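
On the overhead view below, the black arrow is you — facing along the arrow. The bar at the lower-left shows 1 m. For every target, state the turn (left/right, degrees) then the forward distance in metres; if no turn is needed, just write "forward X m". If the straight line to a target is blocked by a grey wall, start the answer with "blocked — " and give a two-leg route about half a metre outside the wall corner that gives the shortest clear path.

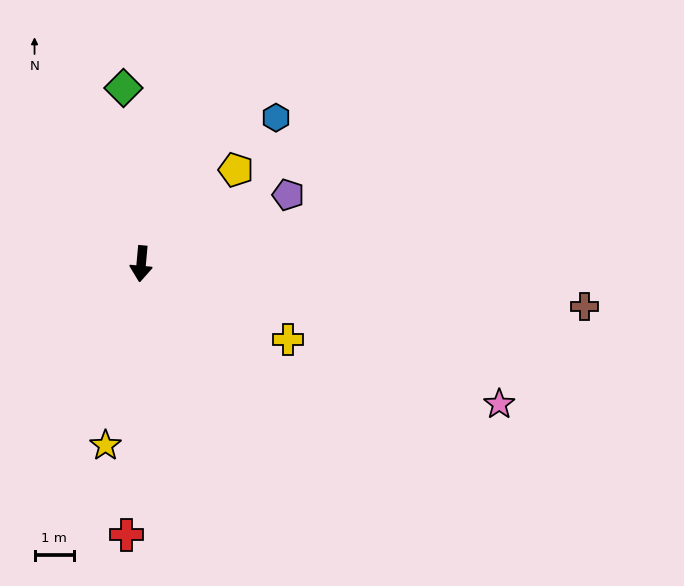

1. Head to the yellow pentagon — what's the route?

turn left 140°, forward 3.4 m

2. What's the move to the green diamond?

turn right 169°, forward 4.4 m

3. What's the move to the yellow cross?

turn left 68°, forward 4.1 m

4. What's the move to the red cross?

turn left 2°, forward 6.8 m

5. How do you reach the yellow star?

turn right 6°, forward 4.7 m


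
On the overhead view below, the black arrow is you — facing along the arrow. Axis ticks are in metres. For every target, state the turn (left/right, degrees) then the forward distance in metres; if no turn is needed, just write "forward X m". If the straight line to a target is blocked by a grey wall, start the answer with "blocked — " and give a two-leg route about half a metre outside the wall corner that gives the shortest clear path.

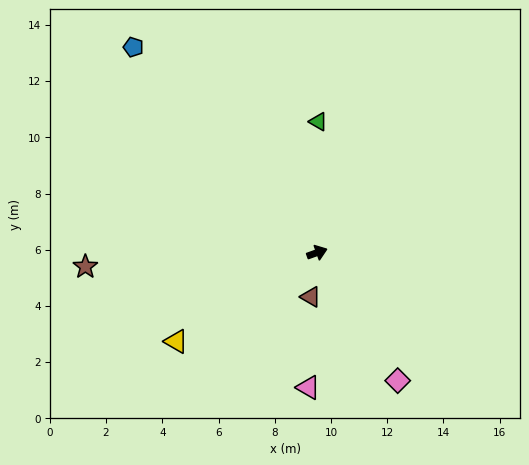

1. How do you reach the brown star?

turn left 164°, forward 8.3 m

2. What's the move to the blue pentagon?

turn left 112°, forward 9.8 m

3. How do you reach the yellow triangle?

turn right 167°, forward 5.9 m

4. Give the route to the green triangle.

turn left 70°, forward 4.7 m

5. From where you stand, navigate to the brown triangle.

turn right 118°, forward 1.6 m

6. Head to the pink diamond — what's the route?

turn right 77°, forward 5.4 m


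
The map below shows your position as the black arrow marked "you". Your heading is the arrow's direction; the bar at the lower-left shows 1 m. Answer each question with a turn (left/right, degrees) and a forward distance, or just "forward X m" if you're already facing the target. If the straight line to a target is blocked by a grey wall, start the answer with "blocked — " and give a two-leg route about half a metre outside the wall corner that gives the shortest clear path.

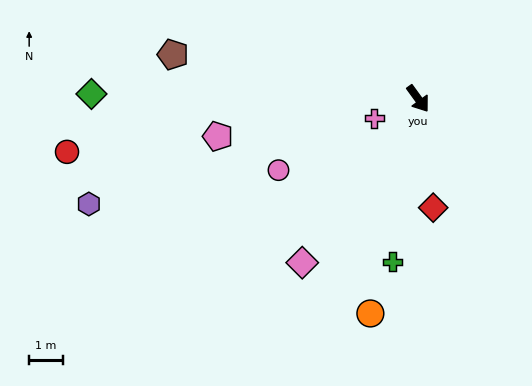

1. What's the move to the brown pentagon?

turn right 136°, forward 7.4 m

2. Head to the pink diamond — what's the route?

turn right 71°, forward 5.9 m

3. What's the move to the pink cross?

turn right 102°, forward 1.4 m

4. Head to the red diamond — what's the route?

turn right 28°, forward 3.3 m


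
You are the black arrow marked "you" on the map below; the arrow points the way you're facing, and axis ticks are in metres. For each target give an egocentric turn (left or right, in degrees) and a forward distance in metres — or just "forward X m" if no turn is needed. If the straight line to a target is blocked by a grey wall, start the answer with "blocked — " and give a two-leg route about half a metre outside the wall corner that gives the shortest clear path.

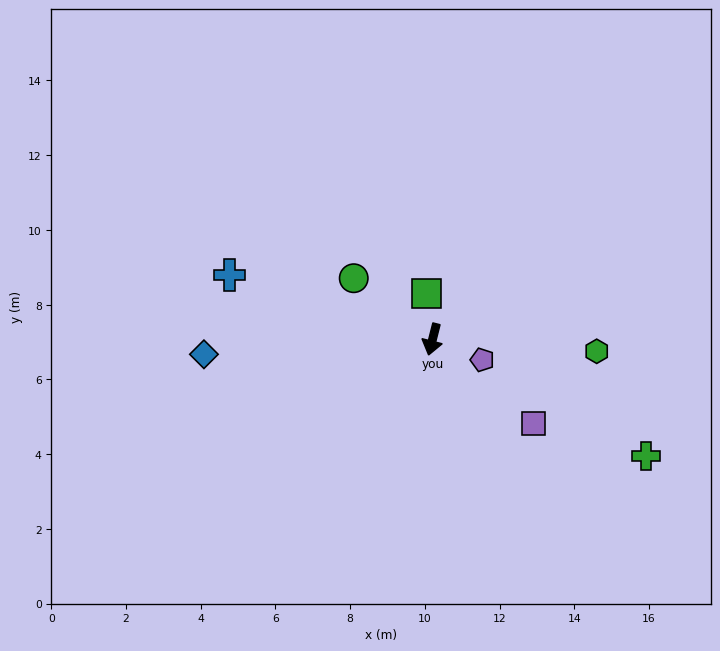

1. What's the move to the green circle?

turn right 114°, forward 2.7 m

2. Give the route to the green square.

turn right 158°, forward 1.2 m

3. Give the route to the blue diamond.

turn right 72°, forward 6.1 m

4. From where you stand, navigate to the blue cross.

turn right 93°, forward 5.7 m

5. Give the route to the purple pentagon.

turn left 82°, forward 1.4 m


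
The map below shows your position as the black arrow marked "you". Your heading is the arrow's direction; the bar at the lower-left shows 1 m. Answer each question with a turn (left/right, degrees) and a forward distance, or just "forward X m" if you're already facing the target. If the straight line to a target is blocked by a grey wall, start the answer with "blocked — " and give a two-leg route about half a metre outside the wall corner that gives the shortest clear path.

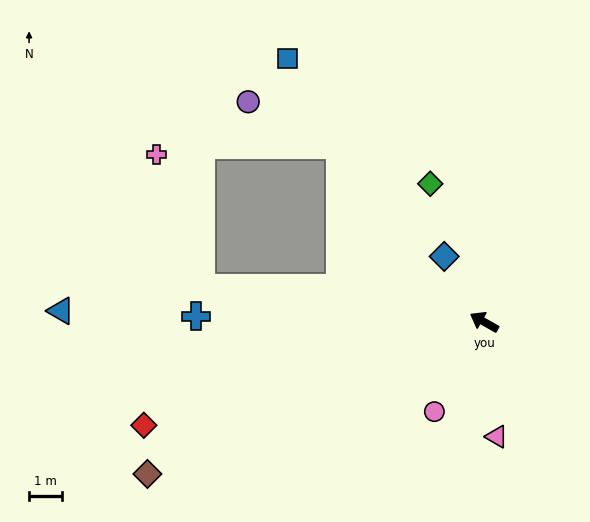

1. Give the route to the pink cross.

blocked — turn left 23°, forward 8.7 m, then turn right 65°, forward 4.3 m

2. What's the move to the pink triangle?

turn left 126°, forward 3.5 m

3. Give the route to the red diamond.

turn left 46°, forward 10.9 m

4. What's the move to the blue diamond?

turn right 29°, forward 2.4 m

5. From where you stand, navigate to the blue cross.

turn left 28°, forward 8.8 m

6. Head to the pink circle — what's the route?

turn left 91°, forward 3.1 m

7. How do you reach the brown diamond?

turn left 54°, forward 11.3 m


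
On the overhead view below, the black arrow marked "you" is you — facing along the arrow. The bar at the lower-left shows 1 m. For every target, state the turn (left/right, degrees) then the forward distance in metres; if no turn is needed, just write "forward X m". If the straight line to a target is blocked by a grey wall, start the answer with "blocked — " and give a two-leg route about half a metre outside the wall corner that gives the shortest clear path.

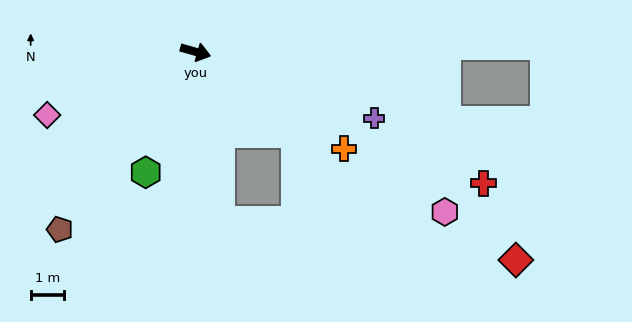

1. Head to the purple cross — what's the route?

turn right 5°, forward 5.6 m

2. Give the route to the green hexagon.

turn right 97°, forward 3.9 m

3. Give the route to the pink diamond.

turn right 141°, forward 4.8 m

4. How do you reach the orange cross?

turn right 17°, forward 5.3 m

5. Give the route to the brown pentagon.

turn right 112°, forward 6.6 m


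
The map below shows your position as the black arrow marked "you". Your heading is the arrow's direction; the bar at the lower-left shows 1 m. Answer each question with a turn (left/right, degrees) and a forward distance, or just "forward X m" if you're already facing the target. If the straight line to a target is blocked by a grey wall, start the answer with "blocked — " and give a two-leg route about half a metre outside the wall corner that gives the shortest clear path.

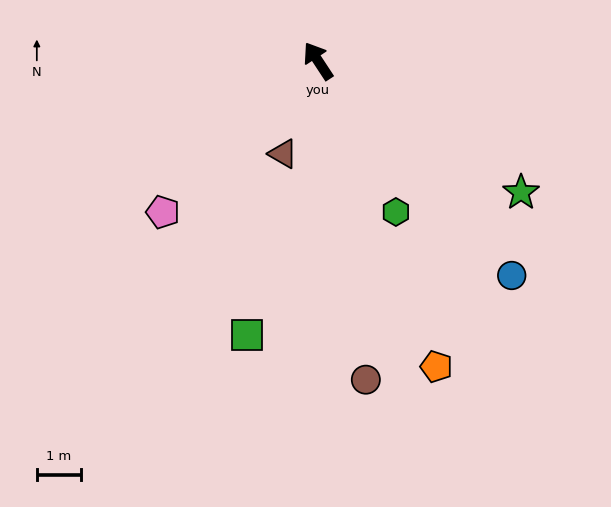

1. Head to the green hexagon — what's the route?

turn left 174°, forward 3.9 m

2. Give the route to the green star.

turn right 156°, forward 5.5 m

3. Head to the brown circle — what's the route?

turn left 155°, forward 7.3 m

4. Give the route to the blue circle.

turn right 171°, forward 6.6 m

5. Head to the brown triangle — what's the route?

turn left 126°, forward 2.3 m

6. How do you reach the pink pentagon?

turn left 101°, forward 4.9 m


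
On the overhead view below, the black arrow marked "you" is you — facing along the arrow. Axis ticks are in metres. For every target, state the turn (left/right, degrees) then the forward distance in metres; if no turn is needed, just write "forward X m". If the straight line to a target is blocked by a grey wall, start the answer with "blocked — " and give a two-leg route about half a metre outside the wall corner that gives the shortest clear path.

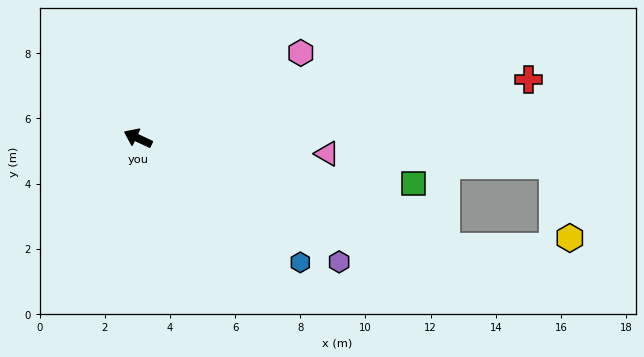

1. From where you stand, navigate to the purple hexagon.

turn left 174°, forward 7.2 m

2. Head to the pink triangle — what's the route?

turn right 160°, forward 5.8 m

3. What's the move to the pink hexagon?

turn right 127°, forward 5.6 m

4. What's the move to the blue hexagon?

turn left 168°, forward 6.3 m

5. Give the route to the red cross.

turn right 146°, forward 12.1 m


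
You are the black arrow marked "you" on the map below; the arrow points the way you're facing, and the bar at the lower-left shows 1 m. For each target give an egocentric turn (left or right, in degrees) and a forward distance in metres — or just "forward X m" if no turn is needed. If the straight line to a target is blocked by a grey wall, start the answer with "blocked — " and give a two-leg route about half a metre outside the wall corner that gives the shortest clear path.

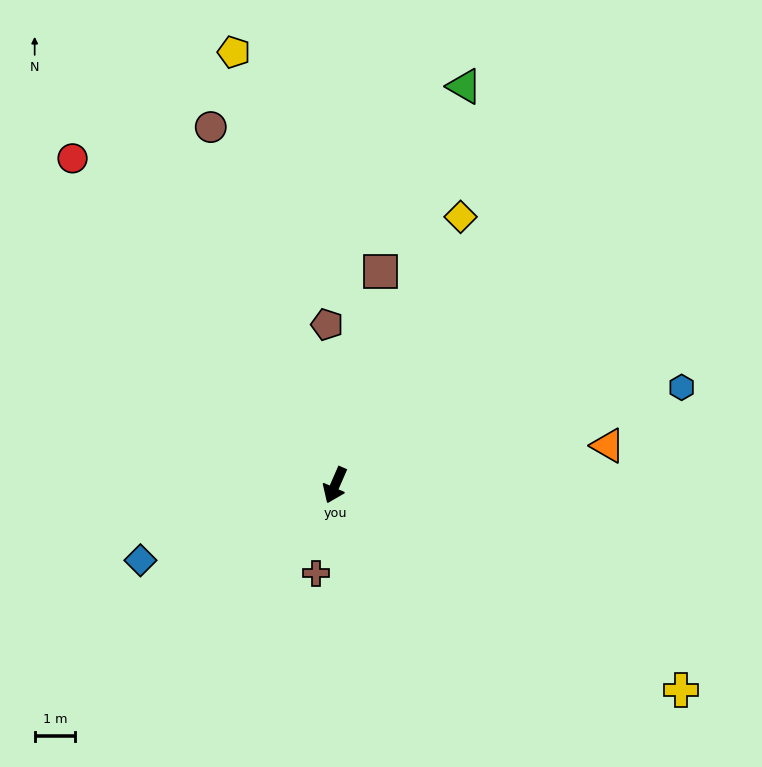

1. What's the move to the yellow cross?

turn left 83°, forward 9.9 m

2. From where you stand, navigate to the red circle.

turn right 118°, forward 10.3 m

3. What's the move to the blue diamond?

turn right 45°, forward 5.1 m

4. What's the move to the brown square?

turn right 168°, forward 5.4 m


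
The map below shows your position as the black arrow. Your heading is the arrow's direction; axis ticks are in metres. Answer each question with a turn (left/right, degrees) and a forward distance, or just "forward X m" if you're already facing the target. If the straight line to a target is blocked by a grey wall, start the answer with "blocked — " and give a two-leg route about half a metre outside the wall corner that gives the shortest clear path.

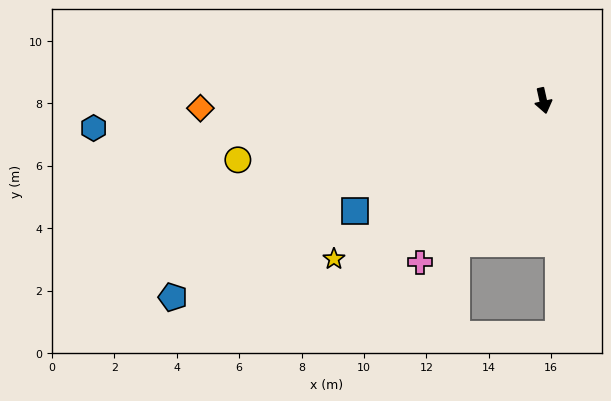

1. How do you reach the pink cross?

turn right 50°, forward 6.5 m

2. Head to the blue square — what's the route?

turn right 72°, forward 7.0 m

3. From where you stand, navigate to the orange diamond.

turn right 101°, forward 11.0 m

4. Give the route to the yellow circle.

turn right 92°, forward 10.0 m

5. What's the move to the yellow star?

turn right 65°, forward 8.4 m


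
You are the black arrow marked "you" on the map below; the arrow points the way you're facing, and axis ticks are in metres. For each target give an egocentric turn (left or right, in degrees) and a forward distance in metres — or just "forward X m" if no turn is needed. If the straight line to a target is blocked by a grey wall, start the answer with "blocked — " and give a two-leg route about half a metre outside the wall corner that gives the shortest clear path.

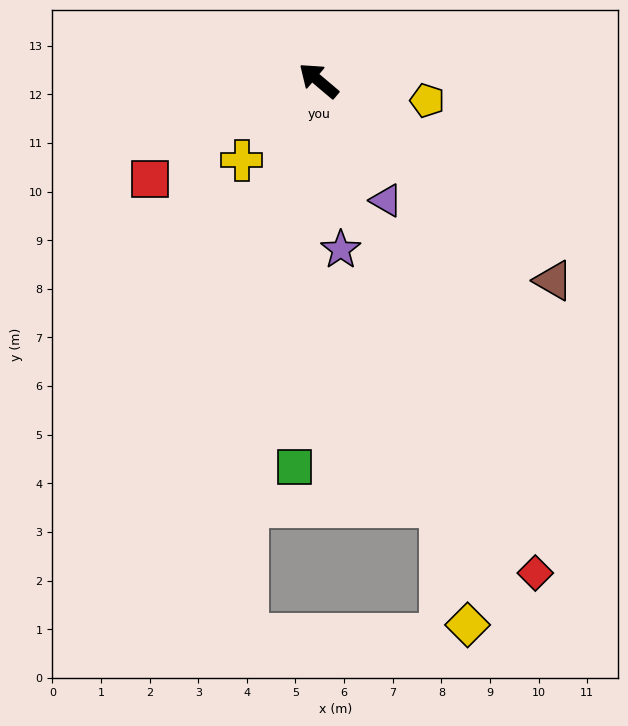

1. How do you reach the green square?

turn left 127°, forward 8.0 m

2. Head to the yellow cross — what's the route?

turn left 86°, forward 2.3 m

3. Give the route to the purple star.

turn left 138°, forward 3.5 m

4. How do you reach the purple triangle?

turn left 160°, forward 2.8 m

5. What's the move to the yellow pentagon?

turn right 150°, forward 2.3 m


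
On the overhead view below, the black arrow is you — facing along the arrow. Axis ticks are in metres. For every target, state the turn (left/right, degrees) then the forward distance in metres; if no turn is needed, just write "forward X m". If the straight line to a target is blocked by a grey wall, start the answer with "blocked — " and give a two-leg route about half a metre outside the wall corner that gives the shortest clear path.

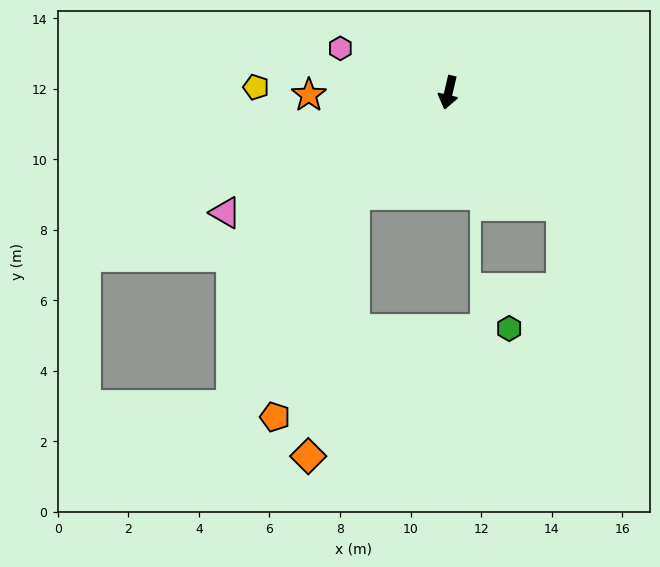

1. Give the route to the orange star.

turn right 76°, forward 4.0 m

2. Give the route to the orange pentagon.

blocked — turn right 29°, forward 3.9 m, then turn left 22°, forward 6.7 m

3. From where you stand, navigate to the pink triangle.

turn right 49°, forward 7.2 m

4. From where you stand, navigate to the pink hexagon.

turn right 99°, forward 3.3 m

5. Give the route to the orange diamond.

blocked — turn right 29°, forward 3.9 m, then turn left 32°, forward 7.5 m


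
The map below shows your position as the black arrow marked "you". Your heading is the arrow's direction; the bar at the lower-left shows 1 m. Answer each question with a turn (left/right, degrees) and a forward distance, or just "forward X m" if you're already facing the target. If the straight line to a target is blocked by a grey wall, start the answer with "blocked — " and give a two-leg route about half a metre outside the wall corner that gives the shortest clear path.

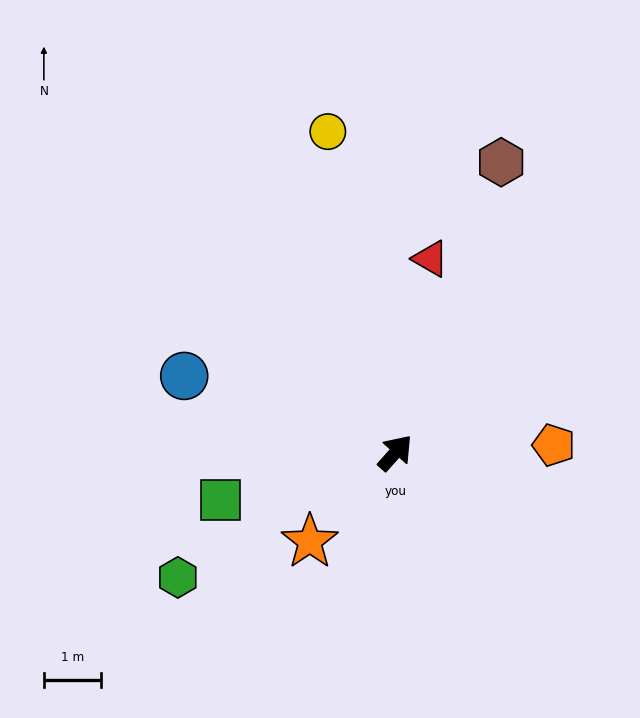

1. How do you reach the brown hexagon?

turn left 22°, forward 5.4 m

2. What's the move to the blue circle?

turn left 112°, forward 3.9 m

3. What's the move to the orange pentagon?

turn right 46°, forward 2.8 m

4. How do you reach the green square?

turn left 147°, forward 3.2 m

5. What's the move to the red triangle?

turn left 31°, forward 3.5 m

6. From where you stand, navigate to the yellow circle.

turn left 54°, forward 5.8 m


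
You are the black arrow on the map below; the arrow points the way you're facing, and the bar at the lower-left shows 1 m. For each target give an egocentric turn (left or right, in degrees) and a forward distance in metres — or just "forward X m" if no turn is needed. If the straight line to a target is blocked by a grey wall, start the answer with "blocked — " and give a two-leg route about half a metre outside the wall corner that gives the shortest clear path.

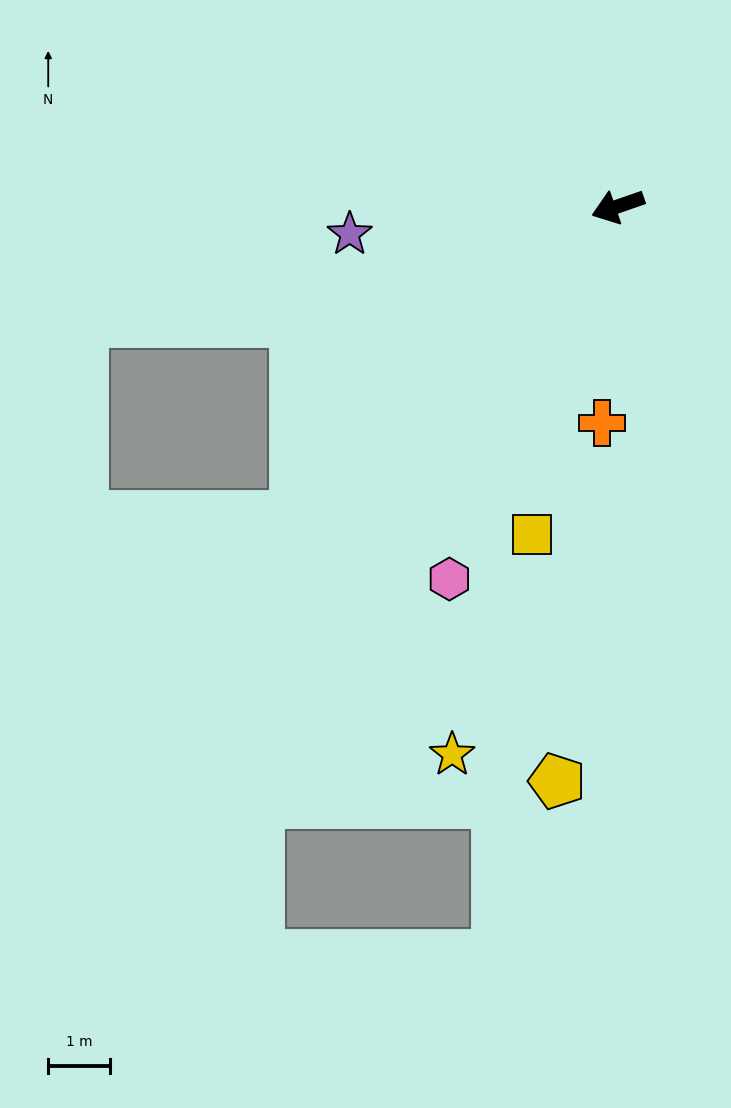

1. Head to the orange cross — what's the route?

turn left 67°, forward 3.5 m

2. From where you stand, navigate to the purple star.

turn right 13°, forward 4.3 m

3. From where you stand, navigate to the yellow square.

turn left 56°, forward 5.5 m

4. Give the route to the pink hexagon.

turn left 47°, forward 6.6 m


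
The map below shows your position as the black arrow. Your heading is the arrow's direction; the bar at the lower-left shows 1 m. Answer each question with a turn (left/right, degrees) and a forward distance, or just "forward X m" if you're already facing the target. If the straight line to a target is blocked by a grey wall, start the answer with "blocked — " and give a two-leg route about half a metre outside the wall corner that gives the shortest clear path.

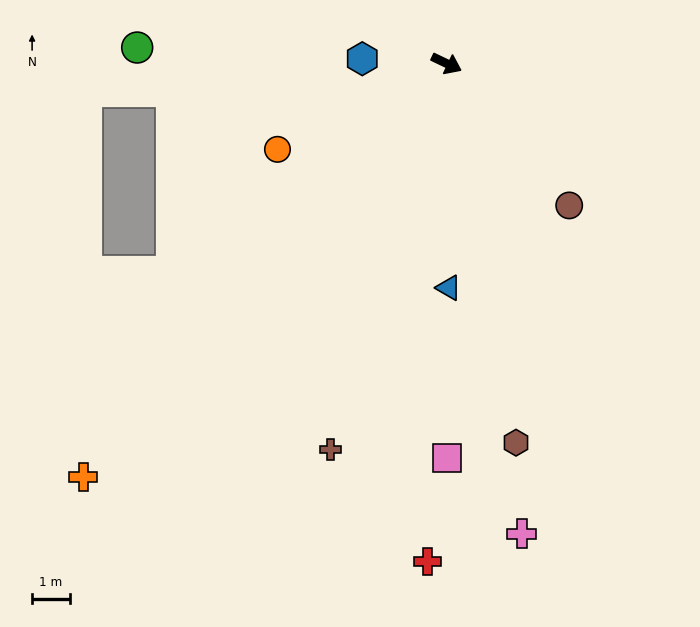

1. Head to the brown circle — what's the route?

turn right 24°, forward 5.0 m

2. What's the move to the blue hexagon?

turn right 158°, forward 2.3 m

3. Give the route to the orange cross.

turn right 106°, forward 14.7 m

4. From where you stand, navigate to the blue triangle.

turn right 64°, forward 6.0 m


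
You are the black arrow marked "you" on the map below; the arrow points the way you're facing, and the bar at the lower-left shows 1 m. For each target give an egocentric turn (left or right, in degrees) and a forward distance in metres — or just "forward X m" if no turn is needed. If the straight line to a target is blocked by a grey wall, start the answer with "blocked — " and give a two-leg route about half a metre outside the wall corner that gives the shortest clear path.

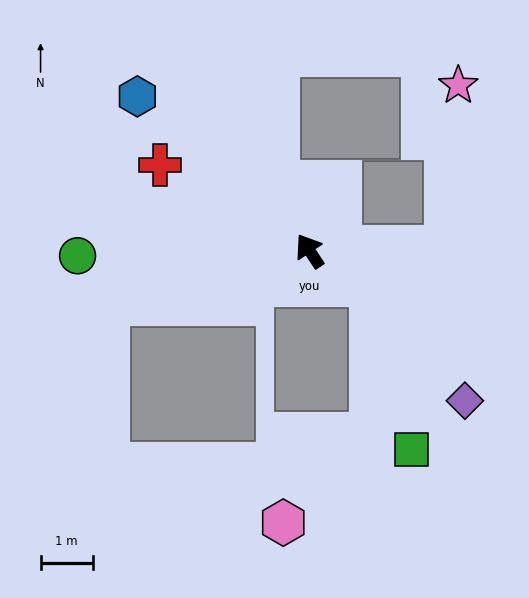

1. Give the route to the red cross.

turn left 27°, forward 3.3 m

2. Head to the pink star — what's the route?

blocked — turn right 122°, forward 2.6 m, then turn left 85°, forward 3.1 m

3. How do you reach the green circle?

turn left 58°, forward 4.5 m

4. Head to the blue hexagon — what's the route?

turn left 15°, forward 4.4 m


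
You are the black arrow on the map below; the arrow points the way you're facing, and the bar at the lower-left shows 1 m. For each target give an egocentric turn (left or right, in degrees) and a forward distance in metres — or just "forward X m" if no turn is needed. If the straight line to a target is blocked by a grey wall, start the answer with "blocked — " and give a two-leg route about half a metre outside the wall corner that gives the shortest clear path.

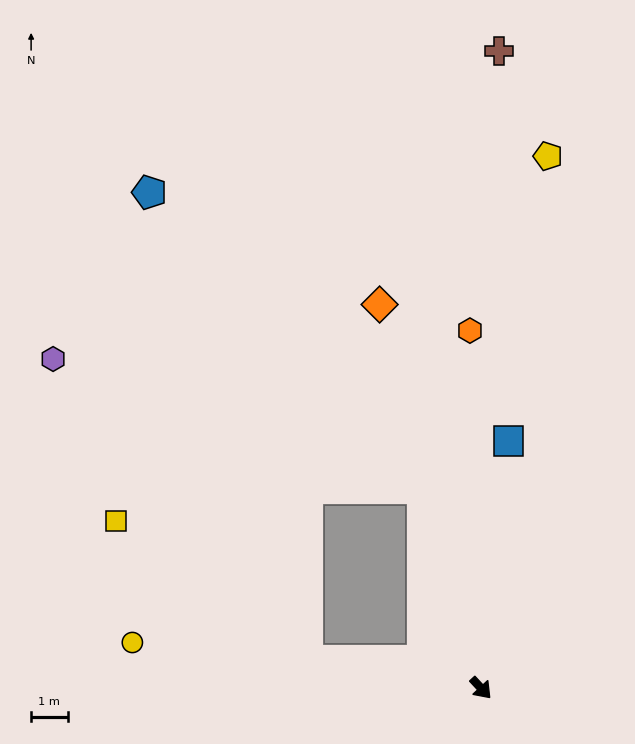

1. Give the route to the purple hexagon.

blocked — turn right 142°, forward 4.8 m, then turn right 41°, forward 10.8 m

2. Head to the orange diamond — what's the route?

turn left 152°, forward 10.8 m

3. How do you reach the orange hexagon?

turn left 139°, forward 9.8 m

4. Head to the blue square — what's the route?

turn left 131°, forward 6.8 m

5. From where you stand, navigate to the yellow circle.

turn right 140°, forward 9.6 m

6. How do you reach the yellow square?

blocked — turn right 142°, forward 4.8 m, then turn right 27°, forward 6.5 m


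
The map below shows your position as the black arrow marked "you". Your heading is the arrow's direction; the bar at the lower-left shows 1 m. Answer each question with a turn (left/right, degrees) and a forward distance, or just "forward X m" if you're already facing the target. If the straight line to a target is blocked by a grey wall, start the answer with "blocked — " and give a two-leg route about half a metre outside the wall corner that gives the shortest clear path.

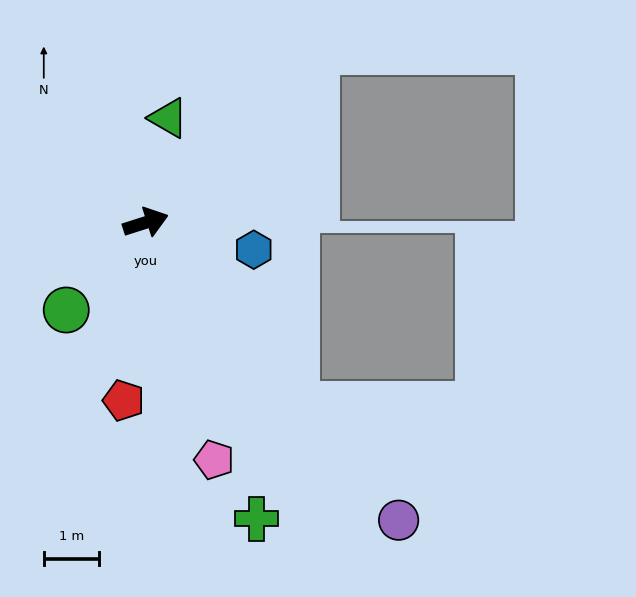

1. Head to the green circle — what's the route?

turn right 150°, forward 2.1 m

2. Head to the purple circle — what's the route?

turn right 67°, forward 7.0 m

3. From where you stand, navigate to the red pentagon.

turn right 115°, forward 3.2 m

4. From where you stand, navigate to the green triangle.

turn left 60°, forward 1.9 m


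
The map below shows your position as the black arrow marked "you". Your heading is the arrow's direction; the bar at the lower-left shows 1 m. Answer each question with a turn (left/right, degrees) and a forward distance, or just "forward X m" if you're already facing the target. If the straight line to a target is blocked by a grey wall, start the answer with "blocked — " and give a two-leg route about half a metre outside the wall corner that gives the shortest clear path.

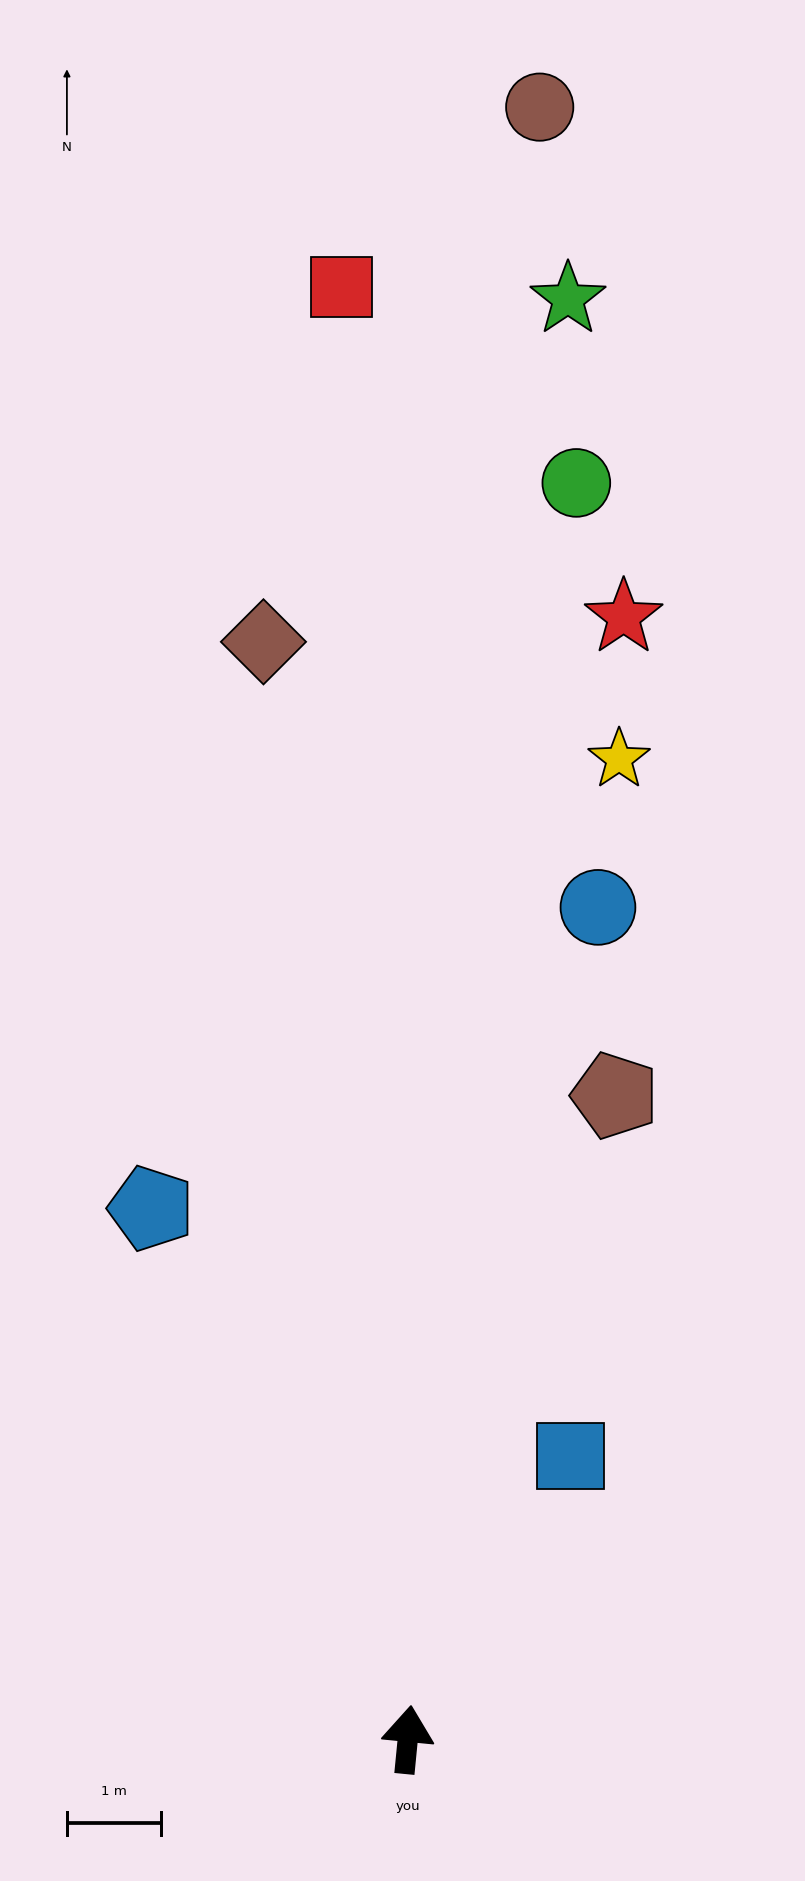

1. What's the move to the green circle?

turn right 2°, forward 13.5 m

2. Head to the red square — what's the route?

turn left 8°, forward 15.5 m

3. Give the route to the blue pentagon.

turn left 31°, forward 6.3 m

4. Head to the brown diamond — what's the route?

turn left 13°, forward 11.8 m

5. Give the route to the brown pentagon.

turn right 12°, forward 7.2 m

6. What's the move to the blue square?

turn right 24°, forward 3.5 m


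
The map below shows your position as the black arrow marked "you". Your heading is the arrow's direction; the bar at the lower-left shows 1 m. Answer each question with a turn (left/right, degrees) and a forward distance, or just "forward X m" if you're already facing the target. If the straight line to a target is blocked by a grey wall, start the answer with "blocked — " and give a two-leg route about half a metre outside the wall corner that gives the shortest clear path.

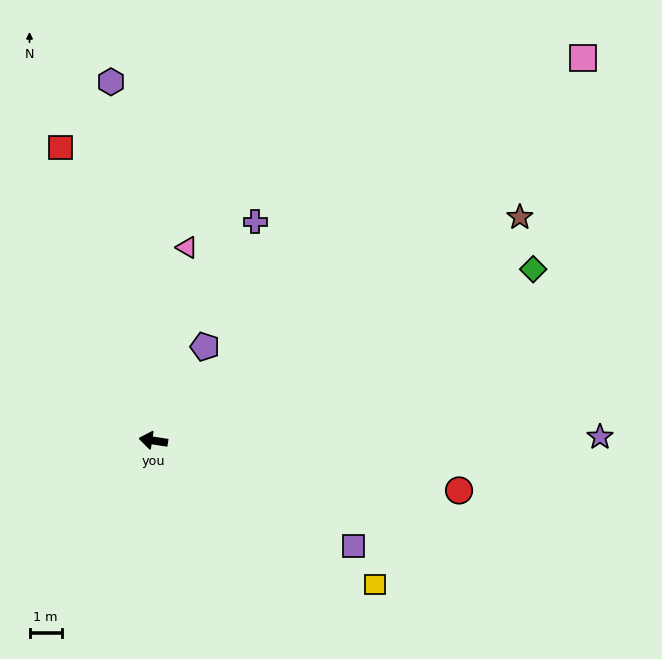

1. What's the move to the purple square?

turn left 161°, forward 7.0 m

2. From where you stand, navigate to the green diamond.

turn right 147°, forward 13.0 m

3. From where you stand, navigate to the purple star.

turn right 171°, forward 13.9 m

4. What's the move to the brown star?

turn right 140°, forward 13.4 m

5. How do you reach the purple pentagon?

turn right 110°, forward 3.3 m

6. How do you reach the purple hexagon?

turn right 74°, forward 11.2 m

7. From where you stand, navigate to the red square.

turn right 64°, forward 9.6 m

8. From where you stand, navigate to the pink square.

turn right 130°, forward 17.9 m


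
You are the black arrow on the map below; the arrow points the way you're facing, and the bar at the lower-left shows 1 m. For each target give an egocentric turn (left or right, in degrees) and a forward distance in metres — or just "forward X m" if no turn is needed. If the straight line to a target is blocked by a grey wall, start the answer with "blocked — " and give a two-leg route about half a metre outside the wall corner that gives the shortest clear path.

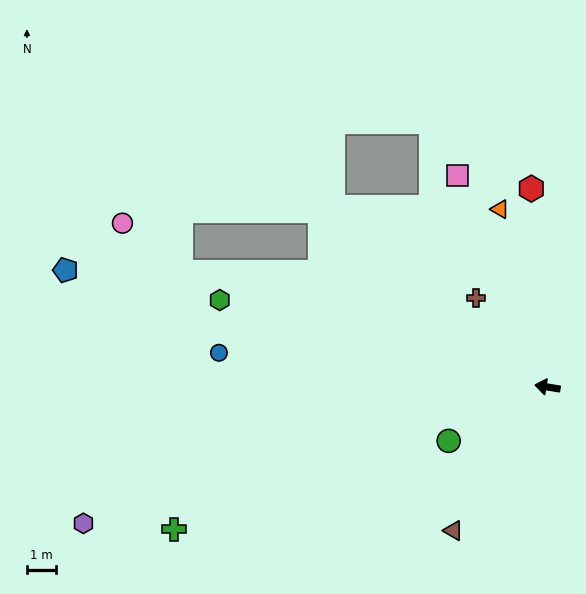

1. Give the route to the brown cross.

turn right 42°, forward 3.9 m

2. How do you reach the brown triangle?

turn left 66°, forward 5.9 m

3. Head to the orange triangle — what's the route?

turn right 66°, forward 6.3 m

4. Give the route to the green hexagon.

turn right 6°, forward 11.6 m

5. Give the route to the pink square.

turn right 58°, forward 7.9 m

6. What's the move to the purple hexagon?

turn left 25°, forward 16.6 m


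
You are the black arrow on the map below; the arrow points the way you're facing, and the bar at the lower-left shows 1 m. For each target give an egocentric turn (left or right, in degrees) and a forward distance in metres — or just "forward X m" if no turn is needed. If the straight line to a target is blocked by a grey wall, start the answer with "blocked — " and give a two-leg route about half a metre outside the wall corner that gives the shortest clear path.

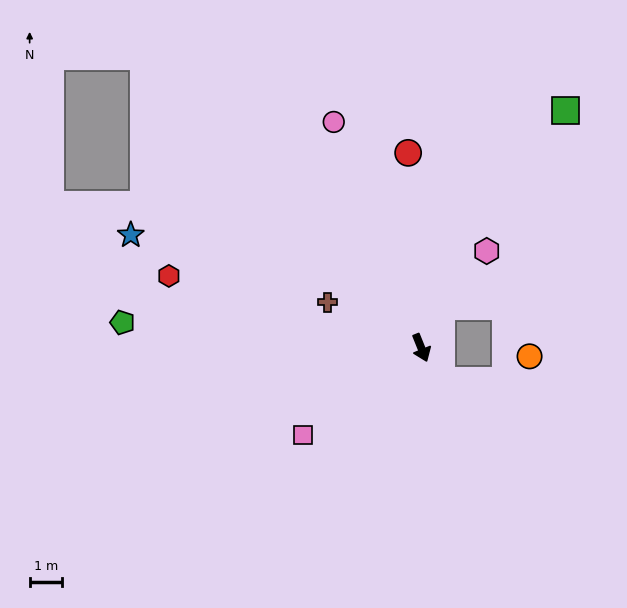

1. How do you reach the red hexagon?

turn right 128°, forward 8.0 m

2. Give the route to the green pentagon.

turn right 117°, forward 9.2 m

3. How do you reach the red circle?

turn left 162°, forward 6.0 m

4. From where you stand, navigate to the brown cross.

turn right 138°, forward 3.2 m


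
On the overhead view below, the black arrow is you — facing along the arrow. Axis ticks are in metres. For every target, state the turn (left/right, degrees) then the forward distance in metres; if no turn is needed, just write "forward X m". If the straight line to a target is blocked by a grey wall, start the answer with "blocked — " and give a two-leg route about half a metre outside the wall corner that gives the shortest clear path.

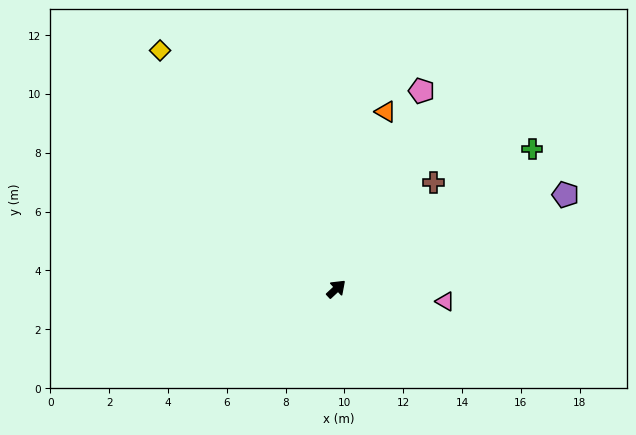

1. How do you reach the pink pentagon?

turn left 24°, forward 7.3 m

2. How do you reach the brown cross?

turn left 4°, forward 4.9 m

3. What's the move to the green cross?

turn right 7°, forward 8.2 m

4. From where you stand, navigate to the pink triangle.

turn right 50°, forward 3.7 m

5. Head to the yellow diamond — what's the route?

turn left 84°, forward 10.1 m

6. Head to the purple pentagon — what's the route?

turn right 21°, forward 8.4 m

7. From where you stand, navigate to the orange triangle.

turn left 31°, forward 6.3 m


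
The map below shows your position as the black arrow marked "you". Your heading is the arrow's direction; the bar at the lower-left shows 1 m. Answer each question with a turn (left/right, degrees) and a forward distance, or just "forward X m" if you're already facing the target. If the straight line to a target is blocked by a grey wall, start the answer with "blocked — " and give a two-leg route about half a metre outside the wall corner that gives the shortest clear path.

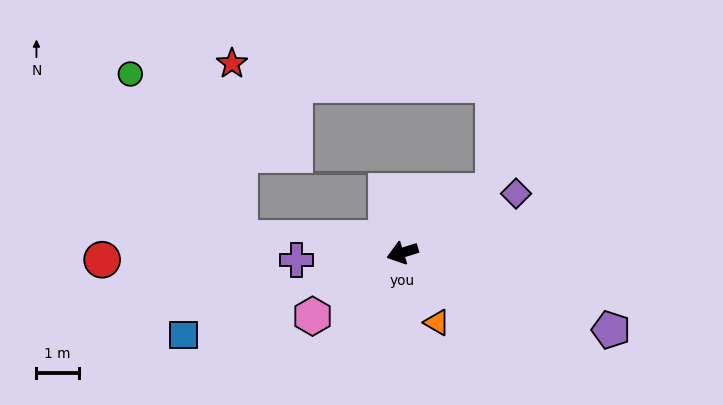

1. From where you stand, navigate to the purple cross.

turn right 14°, forward 2.5 m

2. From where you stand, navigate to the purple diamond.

turn right 170°, forward 3.0 m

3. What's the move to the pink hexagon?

turn left 18°, forward 2.6 m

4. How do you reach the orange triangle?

turn left 99°, forward 1.8 m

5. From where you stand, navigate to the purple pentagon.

turn left 142°, forward 5.3 m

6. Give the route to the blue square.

turn left 3°, forward 5.5 m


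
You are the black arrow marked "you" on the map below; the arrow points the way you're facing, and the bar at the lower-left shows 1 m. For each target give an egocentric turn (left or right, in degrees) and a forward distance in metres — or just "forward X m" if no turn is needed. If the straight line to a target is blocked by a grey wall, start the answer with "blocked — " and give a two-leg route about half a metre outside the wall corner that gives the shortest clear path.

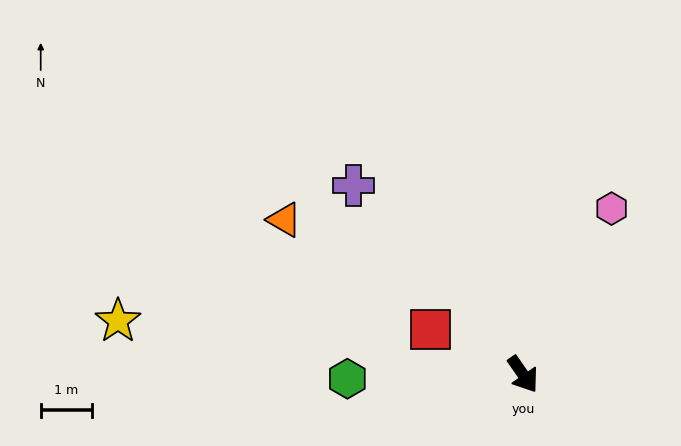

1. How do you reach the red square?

turn right 151°, forward 2.0 m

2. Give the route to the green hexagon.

turn right 123°, forward 3.4 m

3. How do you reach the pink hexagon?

turn left 117°, forward 3.7 m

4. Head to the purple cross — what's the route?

turn right 173°, forward 5.0 m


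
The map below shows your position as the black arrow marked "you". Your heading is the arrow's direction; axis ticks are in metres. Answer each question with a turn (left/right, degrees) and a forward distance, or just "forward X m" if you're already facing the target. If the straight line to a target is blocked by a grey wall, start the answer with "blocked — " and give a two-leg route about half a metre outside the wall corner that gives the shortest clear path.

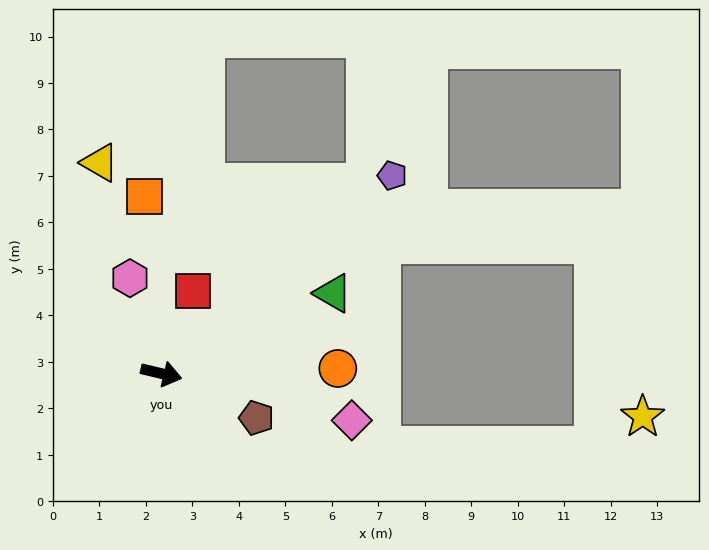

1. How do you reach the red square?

turn left 83°, forward 1.9 m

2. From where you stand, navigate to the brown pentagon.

turn right 12°, forward 2.3 m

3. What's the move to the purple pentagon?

turn left 54°, forward 6.5 m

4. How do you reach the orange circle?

turn left 15°, forward 3.8 m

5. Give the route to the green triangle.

turn left 39°, forward 4.1 m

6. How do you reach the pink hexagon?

turn left 122°, forward 2.2 m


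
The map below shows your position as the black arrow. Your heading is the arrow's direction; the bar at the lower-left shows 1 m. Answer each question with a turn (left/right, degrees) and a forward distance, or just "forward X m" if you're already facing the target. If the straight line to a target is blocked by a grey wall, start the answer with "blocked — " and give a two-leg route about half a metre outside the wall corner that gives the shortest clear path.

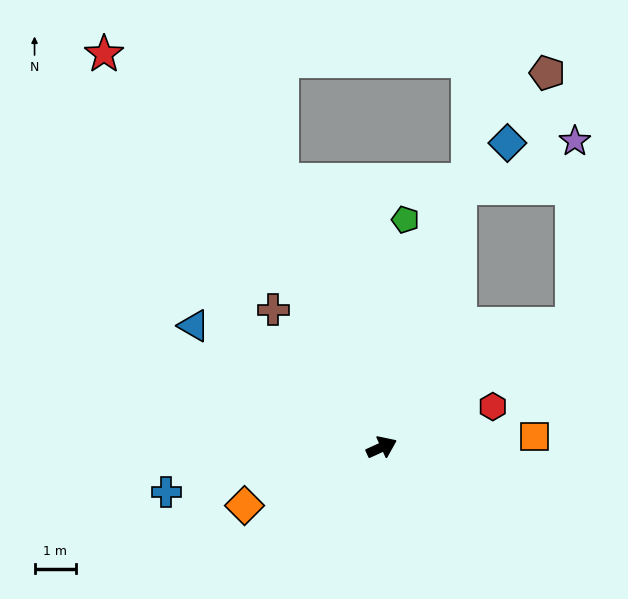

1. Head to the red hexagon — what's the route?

turn right 4°, forward 2.9 m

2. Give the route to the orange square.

turn right 21°, forward 3.7 m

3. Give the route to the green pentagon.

turn left 60°, forward 5.6 m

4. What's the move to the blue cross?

turn left 167°, forward 5.4 m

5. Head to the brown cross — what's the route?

turn left 104°, forward 4.3 m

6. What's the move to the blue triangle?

turn left 123°, forward 5.5 m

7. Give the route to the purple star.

blocked — turn left 8°, forward 5.5 m, then turn left 57°, forward 4.5 m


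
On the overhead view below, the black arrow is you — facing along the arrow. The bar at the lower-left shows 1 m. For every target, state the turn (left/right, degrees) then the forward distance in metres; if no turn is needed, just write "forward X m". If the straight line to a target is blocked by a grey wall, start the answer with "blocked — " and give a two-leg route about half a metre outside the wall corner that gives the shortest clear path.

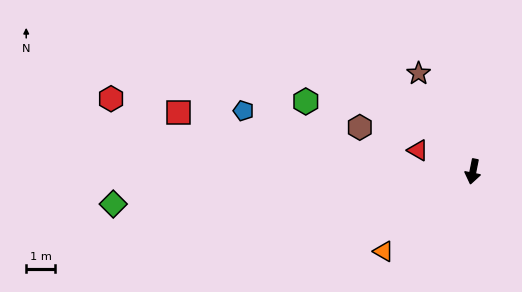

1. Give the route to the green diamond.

turn right 74°, forward 12.6 m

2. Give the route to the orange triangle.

turn right 37°, forward 4.2 m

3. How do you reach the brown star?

turn right 140°, forward 3.9 m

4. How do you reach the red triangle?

turn right 100°, forward 2.1 m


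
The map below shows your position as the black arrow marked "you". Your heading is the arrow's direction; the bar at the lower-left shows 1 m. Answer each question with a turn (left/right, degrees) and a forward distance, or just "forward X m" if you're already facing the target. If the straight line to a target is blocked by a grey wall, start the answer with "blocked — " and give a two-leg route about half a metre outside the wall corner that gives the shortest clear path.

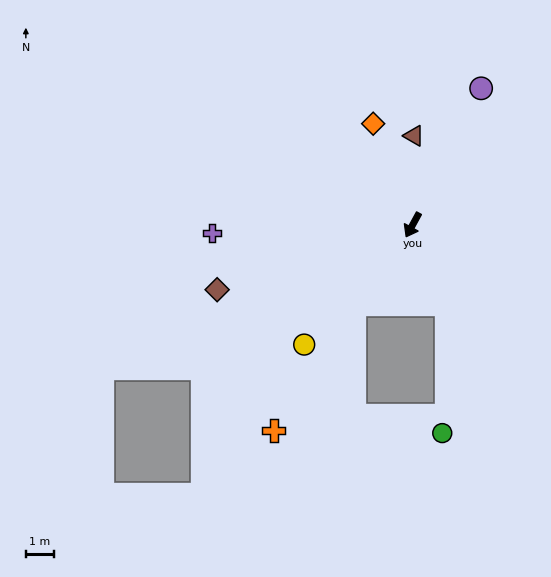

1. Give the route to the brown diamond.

turn right 43°, forward 7.3 m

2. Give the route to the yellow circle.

turn right 14°, forward 5.7 m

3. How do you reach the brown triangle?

turn right 152°, forward 3.1 m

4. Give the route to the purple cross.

turn right 59°, forward 7.1 m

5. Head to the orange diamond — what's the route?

turn right 130°, forward 3.8 m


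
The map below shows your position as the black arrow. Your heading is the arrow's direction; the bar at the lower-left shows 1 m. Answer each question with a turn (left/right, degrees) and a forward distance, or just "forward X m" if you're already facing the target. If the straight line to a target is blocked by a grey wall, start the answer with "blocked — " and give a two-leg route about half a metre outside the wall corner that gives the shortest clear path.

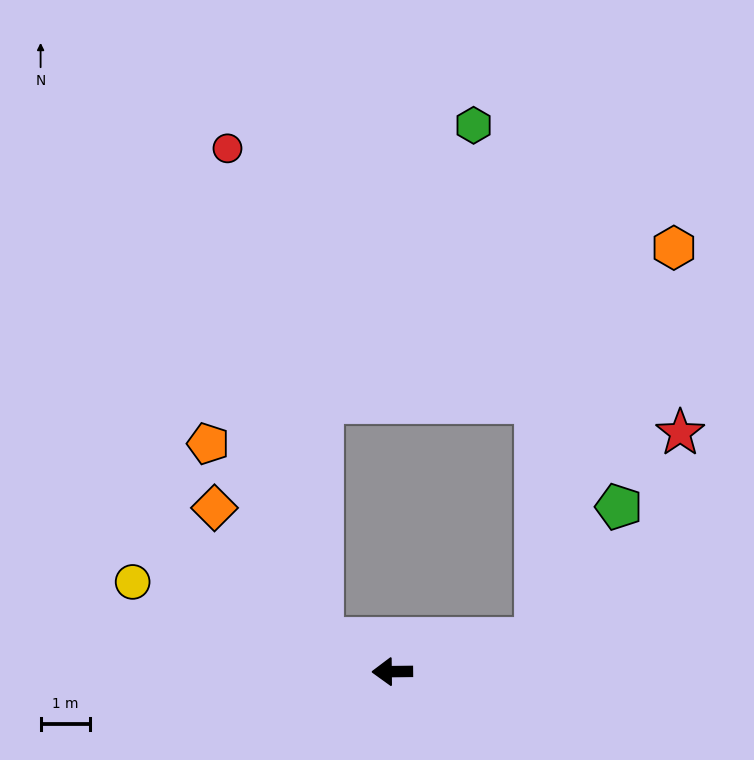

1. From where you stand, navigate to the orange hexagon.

blocked — turn right 167°, forward 3.0 m, then turn left 57°, forward 8.4 m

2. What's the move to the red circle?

blocked — turn right 27°, forward 1.6 m, then turn right 53°, forward 10.1 m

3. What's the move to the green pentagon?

blocked — turn right 167°, forward 3.0 m, then turn left 44°, forward 3.1 m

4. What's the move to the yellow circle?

turn right 20°, forward 5.6 m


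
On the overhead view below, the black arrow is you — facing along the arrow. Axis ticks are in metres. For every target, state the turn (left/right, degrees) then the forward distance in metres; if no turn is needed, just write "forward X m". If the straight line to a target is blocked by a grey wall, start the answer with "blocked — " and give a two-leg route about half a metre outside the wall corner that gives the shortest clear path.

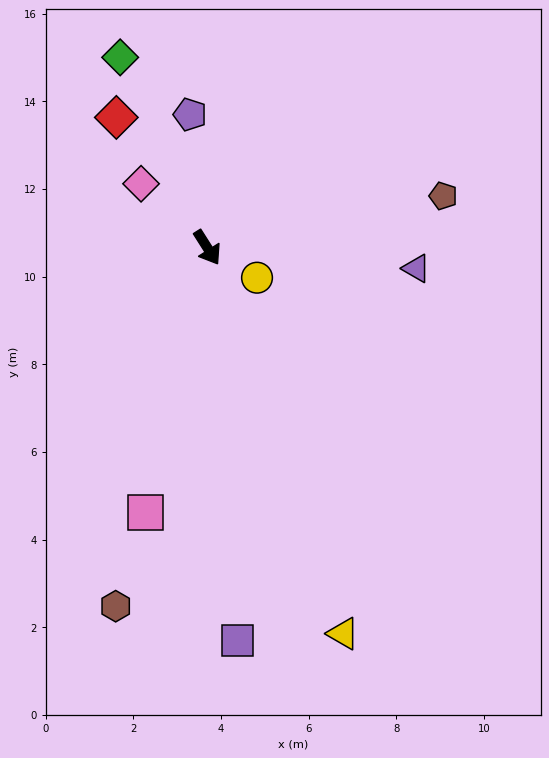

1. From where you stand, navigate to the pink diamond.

turn right 166°, forward 2.1 m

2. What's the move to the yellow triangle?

turn right 13°, forward 9.3 m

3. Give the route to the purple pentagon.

turn left 155°, forward 3.1 m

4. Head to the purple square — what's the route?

turn right 28°, forward 9.0 m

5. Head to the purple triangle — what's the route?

turn left 52°, forward 4.8 m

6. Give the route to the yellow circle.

turn left 26°, forward 1.3 m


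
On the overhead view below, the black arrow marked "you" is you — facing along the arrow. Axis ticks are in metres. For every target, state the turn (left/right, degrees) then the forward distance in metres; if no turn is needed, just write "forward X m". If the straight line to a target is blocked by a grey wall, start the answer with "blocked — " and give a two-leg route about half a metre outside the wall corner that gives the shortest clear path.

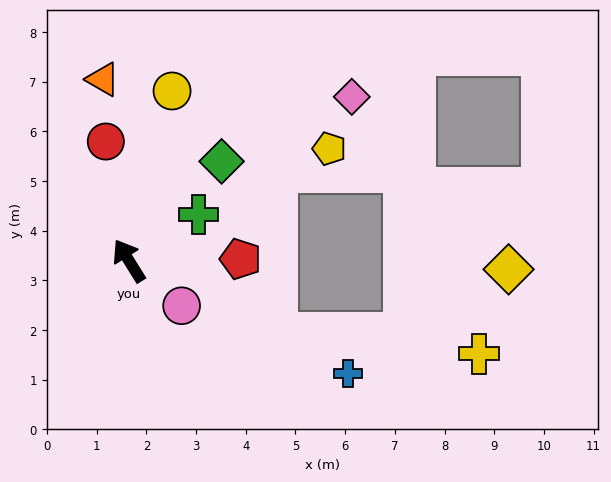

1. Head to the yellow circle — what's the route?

turn right 46°, forward 3.5 m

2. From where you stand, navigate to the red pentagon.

turn right 121°, forward 2.2 m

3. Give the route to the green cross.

turn right 88°, forward 1.7 m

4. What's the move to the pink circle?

turn right 162°, forward 1.4 m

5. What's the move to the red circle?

turn right 21°, forward 2.4 m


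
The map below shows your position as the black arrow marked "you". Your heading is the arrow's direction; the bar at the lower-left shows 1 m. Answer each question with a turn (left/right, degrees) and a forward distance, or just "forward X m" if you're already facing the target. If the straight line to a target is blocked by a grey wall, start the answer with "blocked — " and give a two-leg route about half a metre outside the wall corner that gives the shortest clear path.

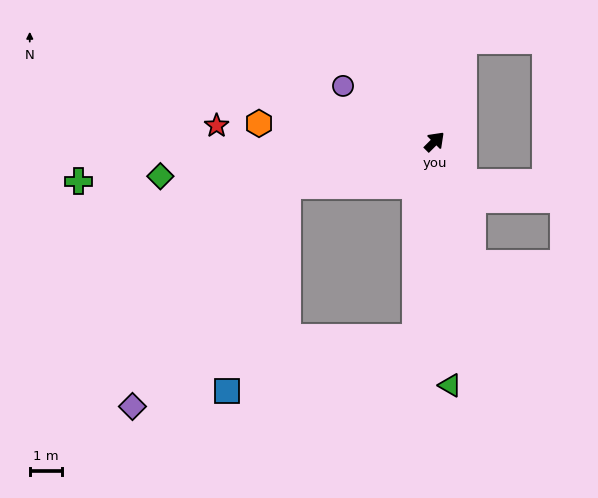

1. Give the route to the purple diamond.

blocked — turn left 152°, forward 4.8 m, then turn left 38°, forward 8.4 m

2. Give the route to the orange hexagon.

turn left 129°, forward 5.5 m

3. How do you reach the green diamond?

turn left 142°, forward 8.7 m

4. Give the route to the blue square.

blocked — turn left 152°, forward 4.8 m, then turn left 57°, forward 6.7 m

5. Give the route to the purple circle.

turn left 104°, forward 3.4 m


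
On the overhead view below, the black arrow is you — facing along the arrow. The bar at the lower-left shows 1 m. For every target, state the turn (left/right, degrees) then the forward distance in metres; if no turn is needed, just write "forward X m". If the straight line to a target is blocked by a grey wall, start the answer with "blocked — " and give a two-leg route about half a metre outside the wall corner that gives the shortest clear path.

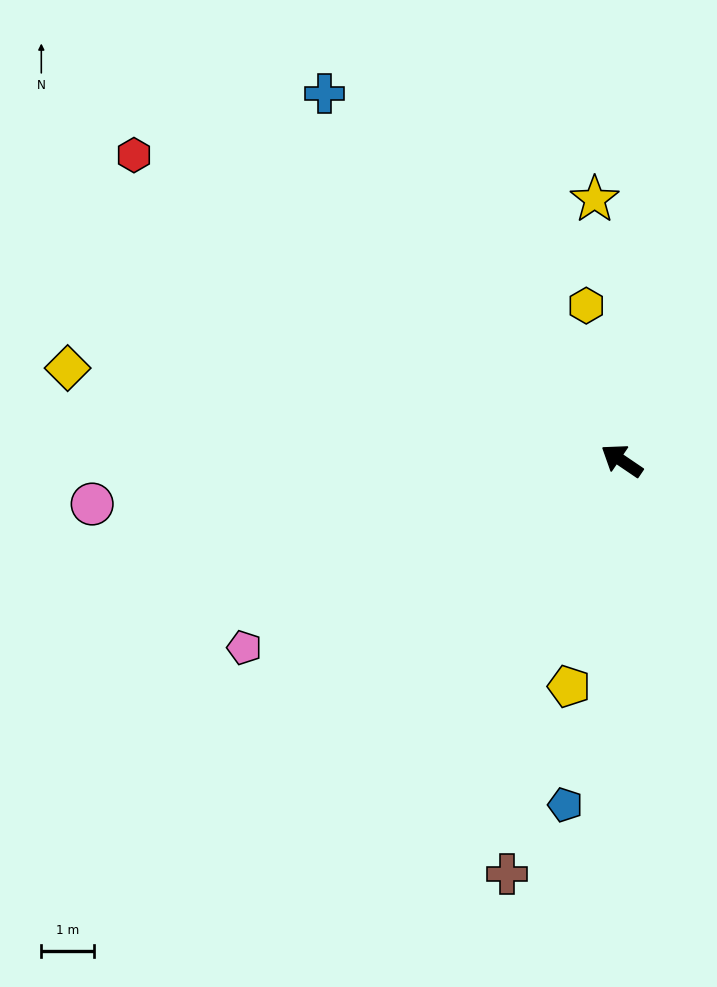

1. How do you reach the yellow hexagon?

turn right 43°, forward 3.0 m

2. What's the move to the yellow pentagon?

turn left 111°, forward 4.4 m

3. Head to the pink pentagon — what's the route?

turn left 60°, forward 8.0 m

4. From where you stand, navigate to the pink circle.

turn left 39°, forward 10.1 m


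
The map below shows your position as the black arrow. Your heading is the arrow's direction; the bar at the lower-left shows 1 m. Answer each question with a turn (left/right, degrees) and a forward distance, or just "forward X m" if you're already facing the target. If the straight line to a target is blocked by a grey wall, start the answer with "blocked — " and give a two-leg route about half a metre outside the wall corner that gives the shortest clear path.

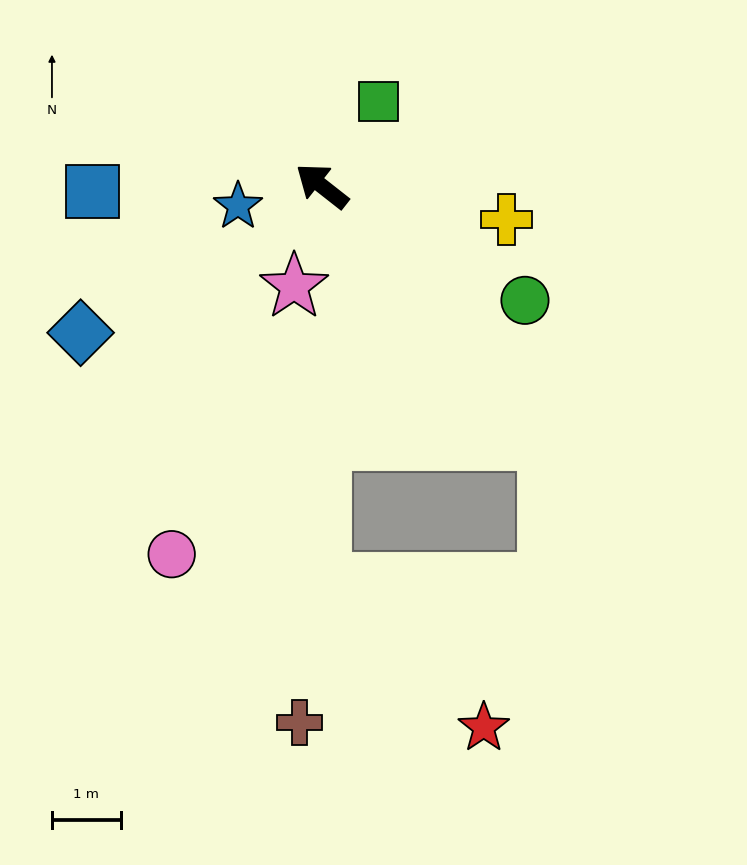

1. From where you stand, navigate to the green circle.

turn right 171°, forward 3.4 m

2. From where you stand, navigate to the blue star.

turn left 52°, forward 1.3 m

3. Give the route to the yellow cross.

turn right 152°, forward 2.7 m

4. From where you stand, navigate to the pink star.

turn left 113°, forward 1.5 m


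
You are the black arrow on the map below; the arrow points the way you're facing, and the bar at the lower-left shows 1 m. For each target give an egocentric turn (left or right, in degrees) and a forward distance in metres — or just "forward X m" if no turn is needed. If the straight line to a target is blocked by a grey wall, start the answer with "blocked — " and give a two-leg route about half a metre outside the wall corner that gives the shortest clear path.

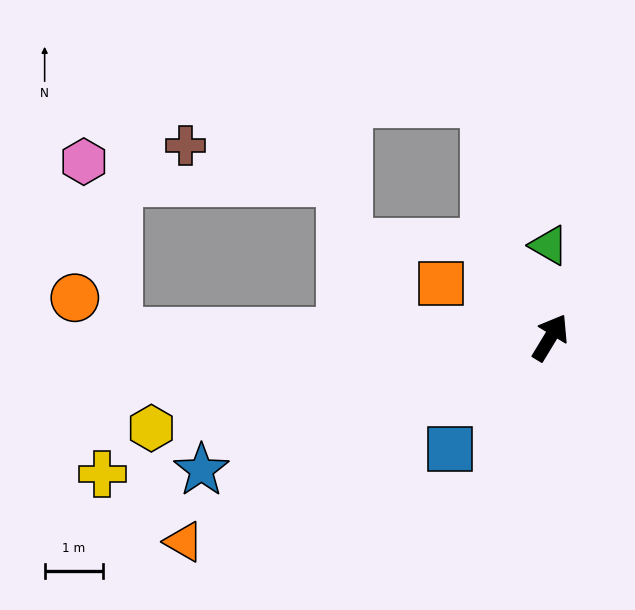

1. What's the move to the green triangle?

turn left 32°, forward 1.6 m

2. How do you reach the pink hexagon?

blocked — turn left 120°, forward 7.4 m, then turn right 78°, forward 3.0 m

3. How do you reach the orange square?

turn left 95°, forward 2.1 m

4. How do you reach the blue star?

turn left 142°, forward 6.4 m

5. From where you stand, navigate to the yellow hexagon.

turn left 134°, forward 7.0 m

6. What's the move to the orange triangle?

turn left 150°, forward 7.2 m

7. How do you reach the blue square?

turn left 169°, forward 2.6 m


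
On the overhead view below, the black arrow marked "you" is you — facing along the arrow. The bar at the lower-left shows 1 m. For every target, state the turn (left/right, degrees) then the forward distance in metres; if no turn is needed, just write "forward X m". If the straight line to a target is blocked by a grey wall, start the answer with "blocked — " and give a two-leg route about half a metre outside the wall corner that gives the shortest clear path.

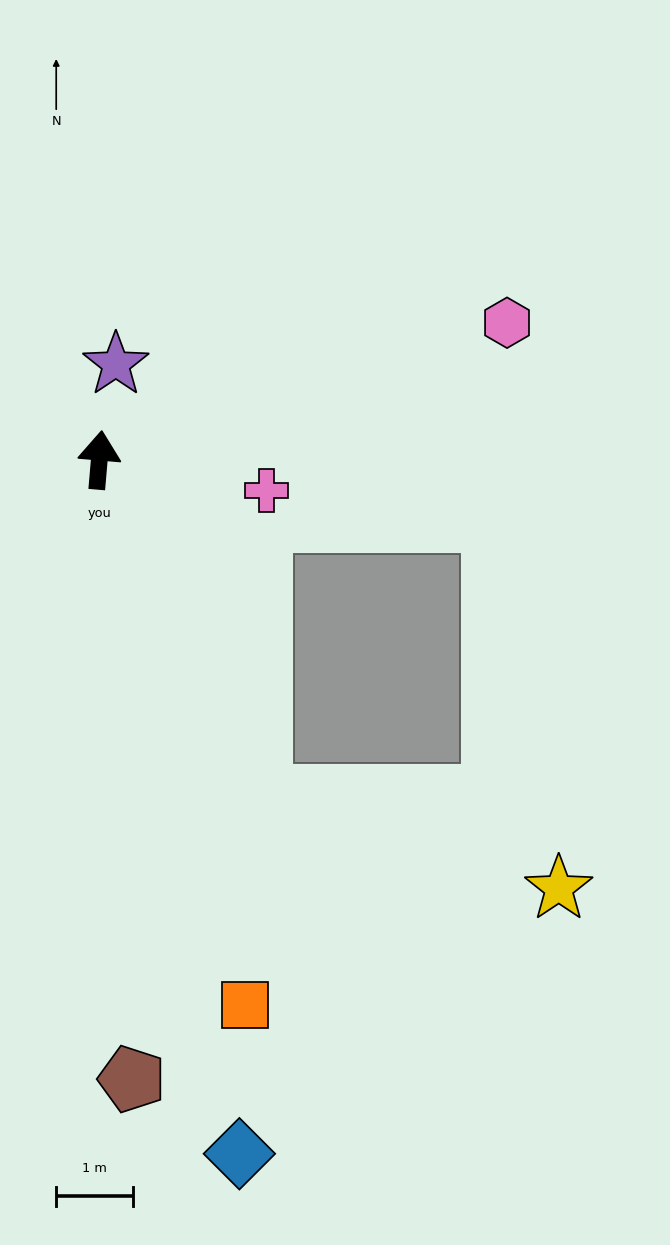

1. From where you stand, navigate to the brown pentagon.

turn right 172°, forward 8.1 m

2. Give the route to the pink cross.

turn right 95°, forward 2.2 m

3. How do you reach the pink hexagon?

turn right 67°, forward 5.6 m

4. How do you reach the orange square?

turn right 160°, forward 7.4 m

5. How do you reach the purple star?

turn right 5°, forward 1.3 m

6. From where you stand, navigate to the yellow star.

blocked — turn right 150°, forward 4.9 m, then turn left 48°, forward 4.1 m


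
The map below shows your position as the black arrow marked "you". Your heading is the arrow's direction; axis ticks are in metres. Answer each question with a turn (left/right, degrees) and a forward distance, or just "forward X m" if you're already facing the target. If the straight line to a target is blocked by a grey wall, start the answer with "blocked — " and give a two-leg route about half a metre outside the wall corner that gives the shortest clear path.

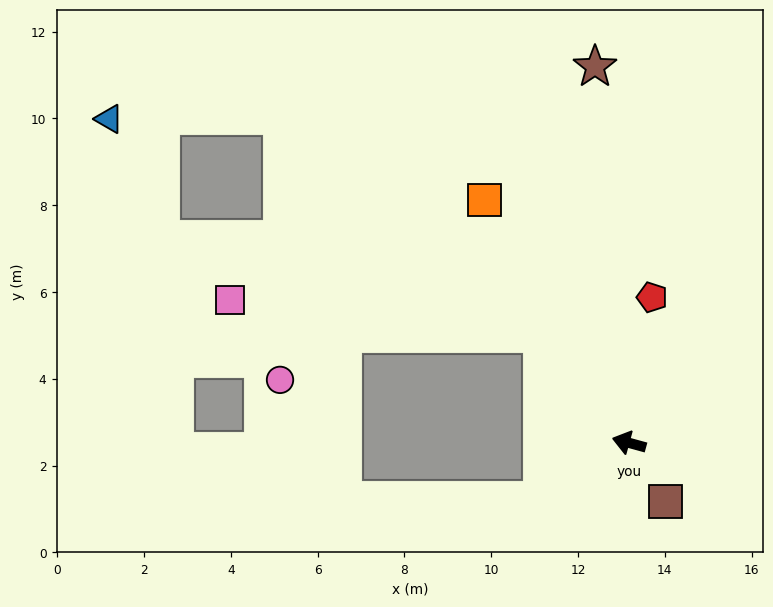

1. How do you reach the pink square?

blocked — turn right 36°, forward 3.2 m, then turn left 45°, forward 7.2 m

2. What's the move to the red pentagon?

turn right 84°, forward 3.4 m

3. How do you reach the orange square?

turn right 44°, forward 6.5 m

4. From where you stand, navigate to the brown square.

turn left 137°, forward 1.6 m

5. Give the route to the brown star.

turn right 69°, forward 8.7 m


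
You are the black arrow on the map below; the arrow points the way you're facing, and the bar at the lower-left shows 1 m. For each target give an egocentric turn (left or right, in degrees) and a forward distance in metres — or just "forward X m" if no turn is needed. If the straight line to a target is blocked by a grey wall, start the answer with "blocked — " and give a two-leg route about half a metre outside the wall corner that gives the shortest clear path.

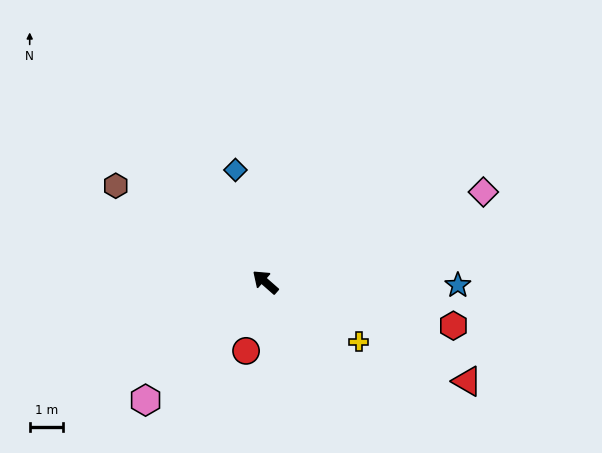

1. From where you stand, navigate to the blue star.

turn right 140°, forward 5.8 m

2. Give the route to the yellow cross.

turn right 171°, forward 3.3 m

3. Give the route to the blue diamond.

turn right 34°, forward 3.5 m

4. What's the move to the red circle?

turn left 116°, forward 2.1 m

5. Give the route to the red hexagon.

turn right 152°, forward 5.8 m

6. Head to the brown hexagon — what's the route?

turn left 9°, forward 5.3 m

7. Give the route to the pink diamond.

turn right 116°, forward 7.0 m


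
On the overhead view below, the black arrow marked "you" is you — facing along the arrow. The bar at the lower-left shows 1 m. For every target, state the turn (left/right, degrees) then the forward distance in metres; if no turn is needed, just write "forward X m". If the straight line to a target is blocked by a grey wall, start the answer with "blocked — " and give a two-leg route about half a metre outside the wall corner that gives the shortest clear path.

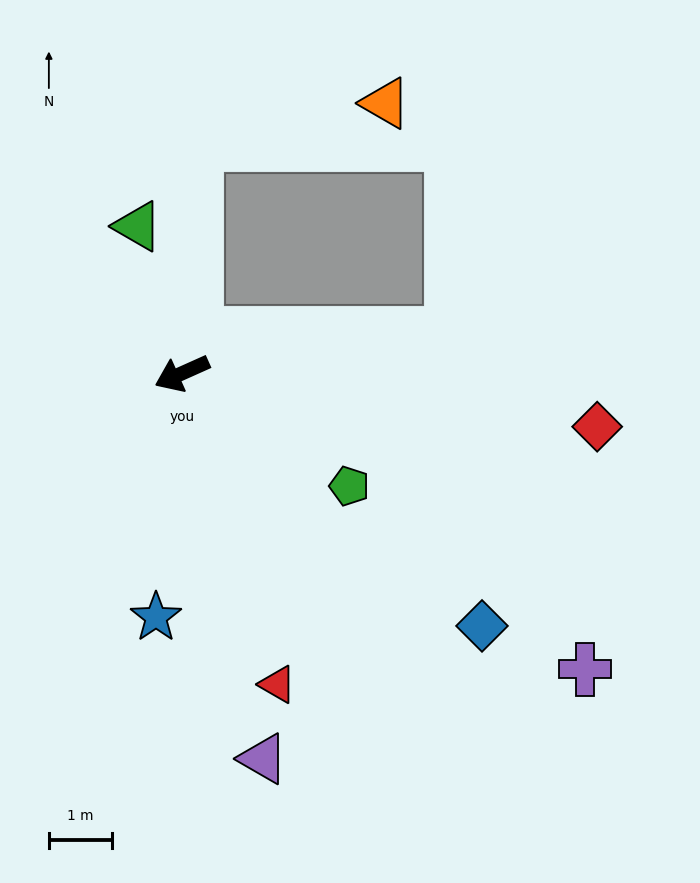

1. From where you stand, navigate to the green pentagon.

turn left 122°, forward 3.2 m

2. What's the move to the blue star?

turn left 60°, forward 3.9 m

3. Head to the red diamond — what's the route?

turn left 149°, forward 6.6 m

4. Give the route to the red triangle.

turn left 83°, forward 5.2 m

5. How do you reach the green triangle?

turn right 97°, forward 2.4 m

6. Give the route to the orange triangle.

blocked — turn right 118°, forward 3.6 m, then turn right 74°, forward 3.1 m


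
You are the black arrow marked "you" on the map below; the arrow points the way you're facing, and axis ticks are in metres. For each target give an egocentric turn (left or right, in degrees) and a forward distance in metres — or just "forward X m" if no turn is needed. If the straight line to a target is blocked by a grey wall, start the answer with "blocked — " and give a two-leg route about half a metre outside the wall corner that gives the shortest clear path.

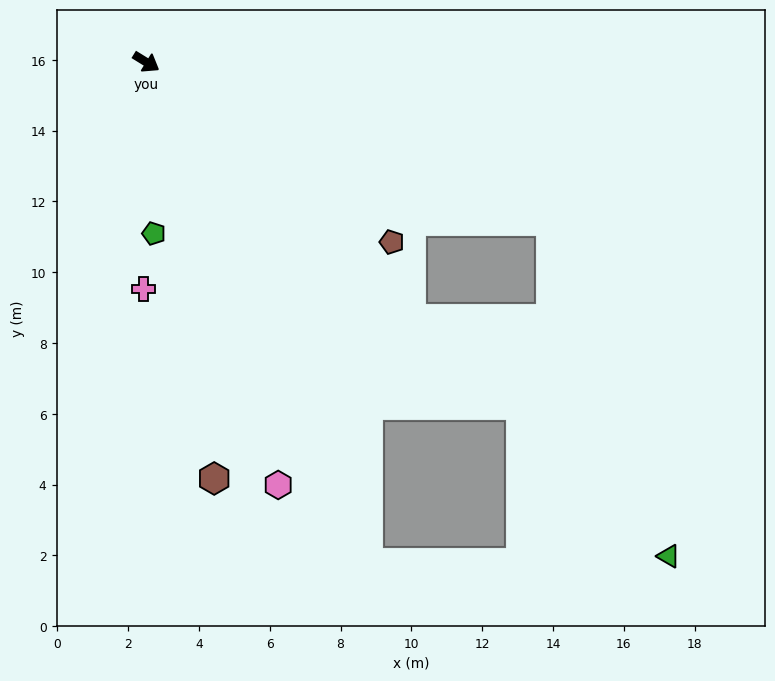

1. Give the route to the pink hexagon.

turn right 41°, forward 12.5 m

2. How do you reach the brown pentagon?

turn right 5°, forward 8.6 m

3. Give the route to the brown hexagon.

turn right 49°, forward 11.9 m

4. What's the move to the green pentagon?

turn right 56°, forward 4.8 m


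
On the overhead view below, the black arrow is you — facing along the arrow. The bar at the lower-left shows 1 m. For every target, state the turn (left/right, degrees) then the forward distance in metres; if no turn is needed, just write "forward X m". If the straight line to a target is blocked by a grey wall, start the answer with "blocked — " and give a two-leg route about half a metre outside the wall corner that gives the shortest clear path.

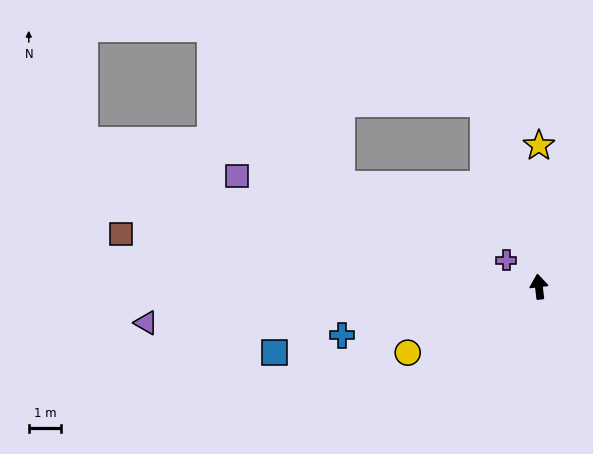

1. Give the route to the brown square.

turn left 76°, forward 13.0 m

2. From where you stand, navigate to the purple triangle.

turn left 89°, forward 12.2 m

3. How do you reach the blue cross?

turn left 97°, forward 6.3 m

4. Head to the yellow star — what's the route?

turn right 7°, forward 4.4 m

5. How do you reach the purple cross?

turn left 44°, forward 1.3 m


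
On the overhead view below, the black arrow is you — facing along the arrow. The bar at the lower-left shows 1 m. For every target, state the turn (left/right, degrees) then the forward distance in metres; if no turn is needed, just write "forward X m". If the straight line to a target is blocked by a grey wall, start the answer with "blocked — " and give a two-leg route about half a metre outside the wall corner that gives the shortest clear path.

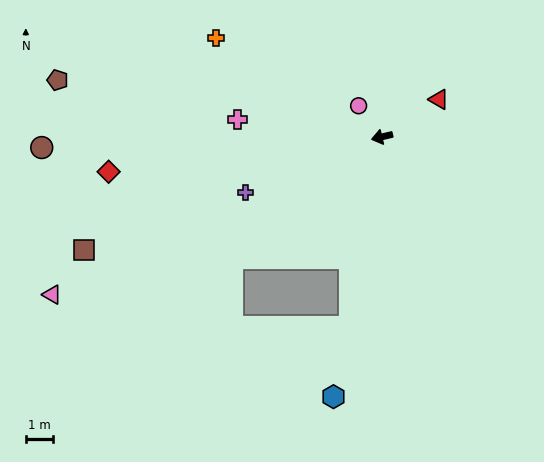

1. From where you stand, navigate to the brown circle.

turn right 12°, forward 12.5 m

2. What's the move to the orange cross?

turn right 44°, forward 7.1 m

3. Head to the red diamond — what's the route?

turn right 6°, forward 10.1 m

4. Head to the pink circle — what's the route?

turn right 66°, forward 1.4 m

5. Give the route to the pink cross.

turn right 20°, forward 5.3 m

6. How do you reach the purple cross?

turn left 9°, forward 5.4 m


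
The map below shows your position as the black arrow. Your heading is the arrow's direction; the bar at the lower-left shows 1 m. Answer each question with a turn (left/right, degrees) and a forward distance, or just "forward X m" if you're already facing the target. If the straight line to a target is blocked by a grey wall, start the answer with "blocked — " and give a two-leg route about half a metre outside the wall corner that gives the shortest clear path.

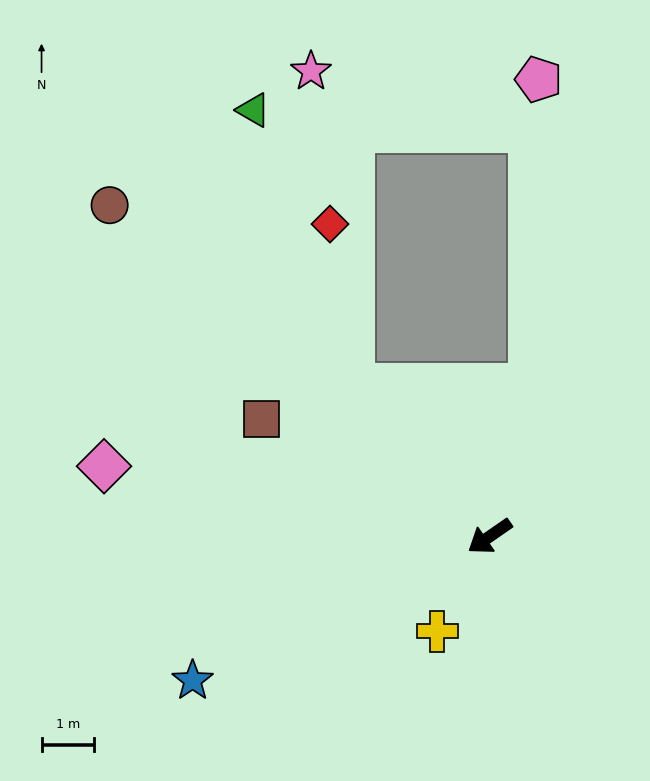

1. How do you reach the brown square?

turn right 62°, forward 4.9 m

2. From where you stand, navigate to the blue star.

turn right 9°, forward 6.3 m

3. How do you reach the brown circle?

turn right 76°, forward 9.6 m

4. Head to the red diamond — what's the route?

blocked — turn right 82°, forward 3.9 m, then turn right 35°, forward 3.1 m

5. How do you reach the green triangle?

blocked — turn right 82°, forward 3.9 m, then turn right 23°, forward 5.6 m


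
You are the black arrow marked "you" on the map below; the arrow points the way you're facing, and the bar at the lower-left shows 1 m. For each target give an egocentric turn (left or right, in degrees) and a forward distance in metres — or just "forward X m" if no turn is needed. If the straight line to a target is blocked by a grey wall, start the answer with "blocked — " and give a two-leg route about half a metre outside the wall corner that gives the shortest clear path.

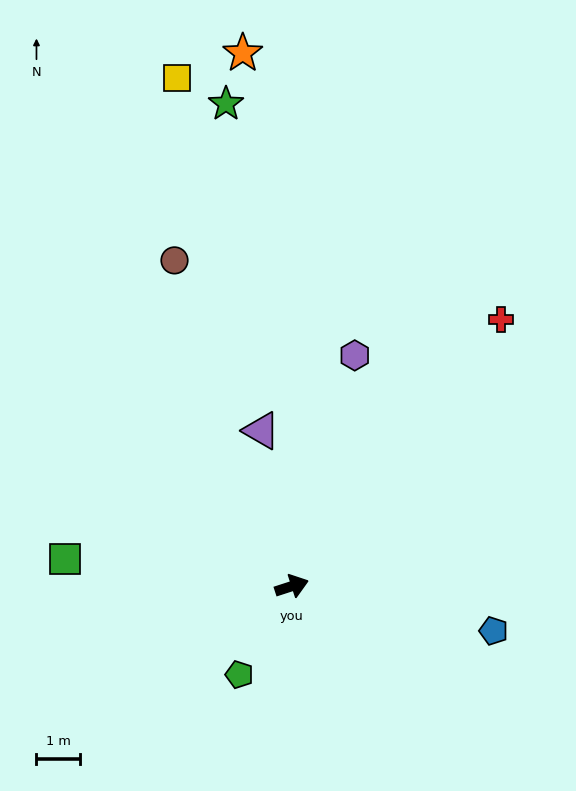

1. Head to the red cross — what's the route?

turn left 34°, forward 7.8 m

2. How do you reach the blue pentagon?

turn right 30°, forward 4.7 m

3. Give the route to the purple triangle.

turn left 83°, forward 3.6 m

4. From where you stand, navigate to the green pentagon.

turn right 139°, forward 2.4 m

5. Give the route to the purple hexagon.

turn left 57°, forward 5.5 m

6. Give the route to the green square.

turn left 155°, forward 5.2 m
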